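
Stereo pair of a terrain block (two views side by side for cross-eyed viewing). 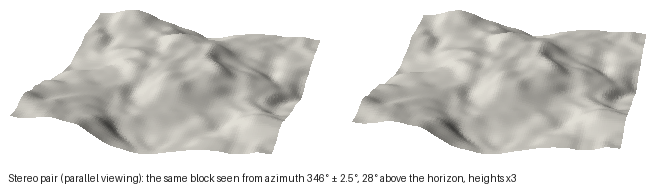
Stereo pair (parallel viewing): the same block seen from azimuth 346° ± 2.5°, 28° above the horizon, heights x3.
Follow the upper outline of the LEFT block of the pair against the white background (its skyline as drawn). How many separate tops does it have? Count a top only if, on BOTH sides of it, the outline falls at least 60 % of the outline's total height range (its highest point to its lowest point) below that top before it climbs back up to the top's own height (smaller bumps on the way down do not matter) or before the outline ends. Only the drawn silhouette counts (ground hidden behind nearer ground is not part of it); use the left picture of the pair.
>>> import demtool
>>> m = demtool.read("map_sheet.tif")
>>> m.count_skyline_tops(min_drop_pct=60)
0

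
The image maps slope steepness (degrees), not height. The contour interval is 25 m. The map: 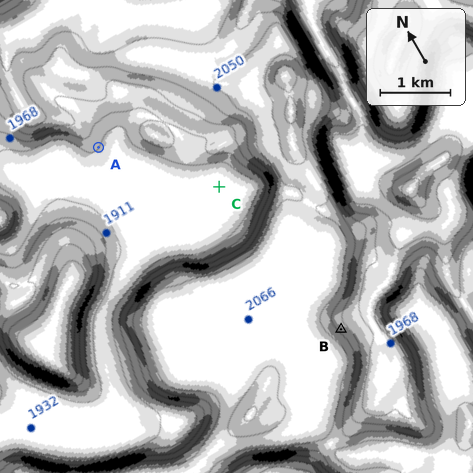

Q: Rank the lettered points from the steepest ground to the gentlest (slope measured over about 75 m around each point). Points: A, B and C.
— B A C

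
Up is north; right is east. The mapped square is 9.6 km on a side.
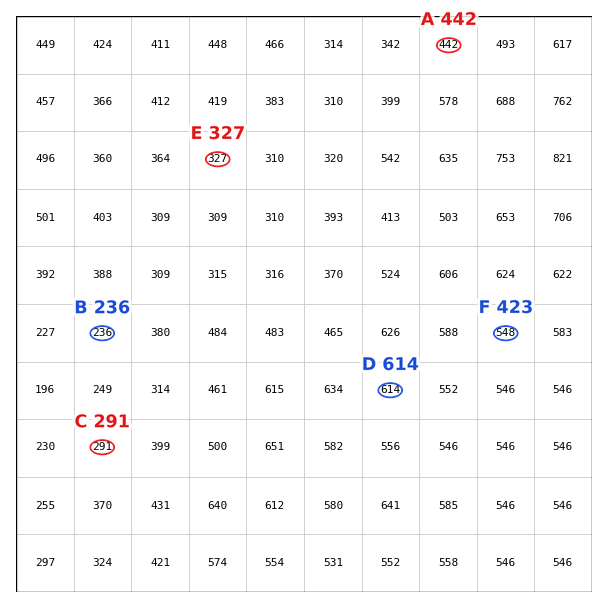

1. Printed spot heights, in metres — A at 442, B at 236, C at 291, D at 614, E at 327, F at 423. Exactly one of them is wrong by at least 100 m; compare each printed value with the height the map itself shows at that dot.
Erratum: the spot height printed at F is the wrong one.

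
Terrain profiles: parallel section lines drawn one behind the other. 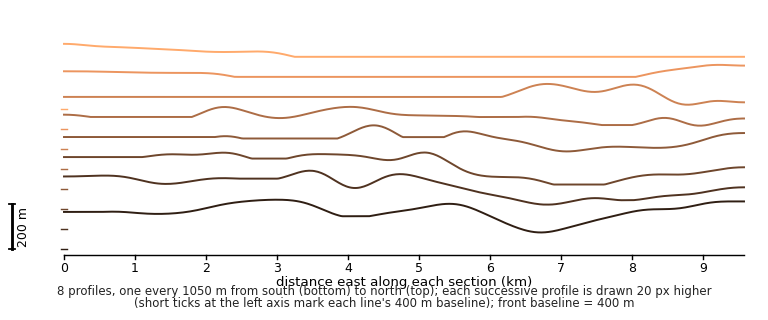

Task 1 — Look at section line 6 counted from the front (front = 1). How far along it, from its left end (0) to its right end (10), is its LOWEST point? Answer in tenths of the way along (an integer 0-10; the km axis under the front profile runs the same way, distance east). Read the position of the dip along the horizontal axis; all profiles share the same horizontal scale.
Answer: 9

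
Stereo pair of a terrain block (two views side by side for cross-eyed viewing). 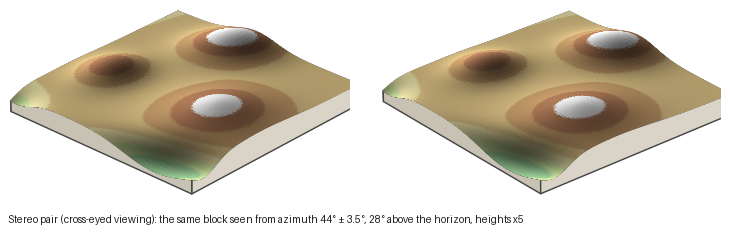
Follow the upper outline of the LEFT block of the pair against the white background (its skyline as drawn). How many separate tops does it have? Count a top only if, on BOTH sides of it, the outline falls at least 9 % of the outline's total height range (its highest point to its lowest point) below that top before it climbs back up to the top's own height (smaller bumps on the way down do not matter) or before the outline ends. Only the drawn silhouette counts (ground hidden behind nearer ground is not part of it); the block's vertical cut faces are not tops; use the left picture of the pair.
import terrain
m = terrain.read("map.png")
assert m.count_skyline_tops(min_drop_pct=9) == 1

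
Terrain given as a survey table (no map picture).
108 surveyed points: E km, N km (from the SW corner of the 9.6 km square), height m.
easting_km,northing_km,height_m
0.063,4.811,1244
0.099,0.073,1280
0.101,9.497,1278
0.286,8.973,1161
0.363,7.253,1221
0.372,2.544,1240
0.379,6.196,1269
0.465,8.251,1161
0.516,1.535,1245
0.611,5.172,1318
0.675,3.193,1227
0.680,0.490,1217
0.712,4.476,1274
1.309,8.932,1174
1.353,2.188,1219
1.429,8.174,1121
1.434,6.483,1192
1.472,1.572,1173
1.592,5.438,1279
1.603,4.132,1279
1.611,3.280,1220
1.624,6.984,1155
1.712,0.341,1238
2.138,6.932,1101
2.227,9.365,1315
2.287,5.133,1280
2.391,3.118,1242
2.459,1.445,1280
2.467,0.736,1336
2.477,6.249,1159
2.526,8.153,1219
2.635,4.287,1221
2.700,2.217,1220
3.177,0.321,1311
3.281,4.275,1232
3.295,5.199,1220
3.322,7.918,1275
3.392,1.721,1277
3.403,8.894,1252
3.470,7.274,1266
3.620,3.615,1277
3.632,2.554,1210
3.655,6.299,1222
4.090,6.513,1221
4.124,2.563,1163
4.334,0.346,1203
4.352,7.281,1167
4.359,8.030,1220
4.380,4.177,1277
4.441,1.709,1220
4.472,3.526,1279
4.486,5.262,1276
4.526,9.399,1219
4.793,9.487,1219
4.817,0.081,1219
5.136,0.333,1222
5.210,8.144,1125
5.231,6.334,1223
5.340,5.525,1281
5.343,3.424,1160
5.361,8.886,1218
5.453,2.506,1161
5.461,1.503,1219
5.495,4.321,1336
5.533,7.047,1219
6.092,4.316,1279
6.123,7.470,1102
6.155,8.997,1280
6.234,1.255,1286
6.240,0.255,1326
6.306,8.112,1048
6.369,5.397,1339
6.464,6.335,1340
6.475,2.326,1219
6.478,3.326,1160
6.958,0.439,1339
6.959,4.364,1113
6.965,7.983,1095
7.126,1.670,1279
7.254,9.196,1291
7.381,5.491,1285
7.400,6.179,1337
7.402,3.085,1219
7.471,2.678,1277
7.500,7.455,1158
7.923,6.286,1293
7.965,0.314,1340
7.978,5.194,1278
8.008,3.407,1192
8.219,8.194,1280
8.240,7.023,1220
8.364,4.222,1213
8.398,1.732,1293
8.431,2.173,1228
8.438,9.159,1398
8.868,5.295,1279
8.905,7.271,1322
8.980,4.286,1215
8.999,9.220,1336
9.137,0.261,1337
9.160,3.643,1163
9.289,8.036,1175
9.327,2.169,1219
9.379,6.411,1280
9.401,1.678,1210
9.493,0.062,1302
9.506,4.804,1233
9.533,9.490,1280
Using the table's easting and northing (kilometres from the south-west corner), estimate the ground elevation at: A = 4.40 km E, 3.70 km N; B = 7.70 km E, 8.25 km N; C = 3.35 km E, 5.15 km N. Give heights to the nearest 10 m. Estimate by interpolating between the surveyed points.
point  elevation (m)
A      1280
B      1210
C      1220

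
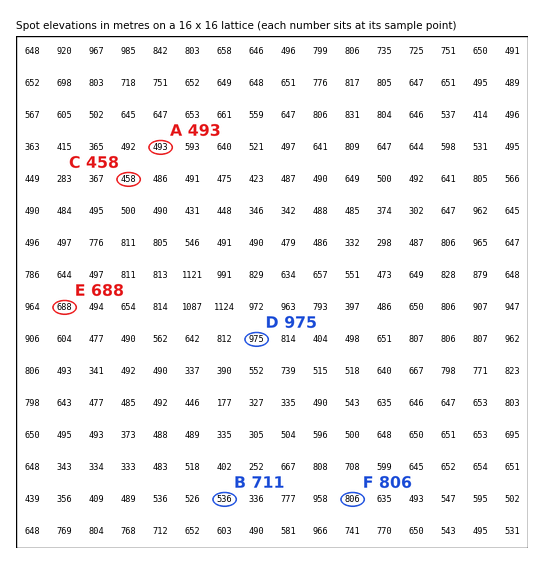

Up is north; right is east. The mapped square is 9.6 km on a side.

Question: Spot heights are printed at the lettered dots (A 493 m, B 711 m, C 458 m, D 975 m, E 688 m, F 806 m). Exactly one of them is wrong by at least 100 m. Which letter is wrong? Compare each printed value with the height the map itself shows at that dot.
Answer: B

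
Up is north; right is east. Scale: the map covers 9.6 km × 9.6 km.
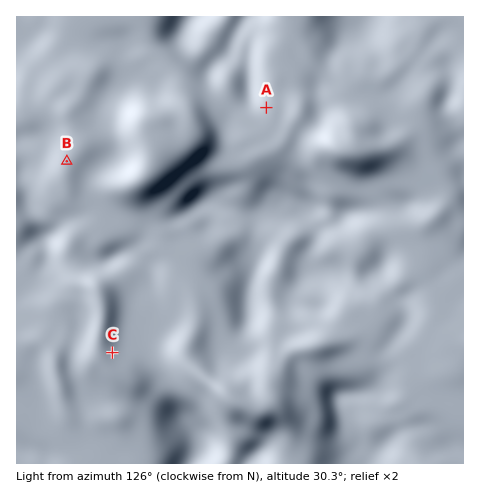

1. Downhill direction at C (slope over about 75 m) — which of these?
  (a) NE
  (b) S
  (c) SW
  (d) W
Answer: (c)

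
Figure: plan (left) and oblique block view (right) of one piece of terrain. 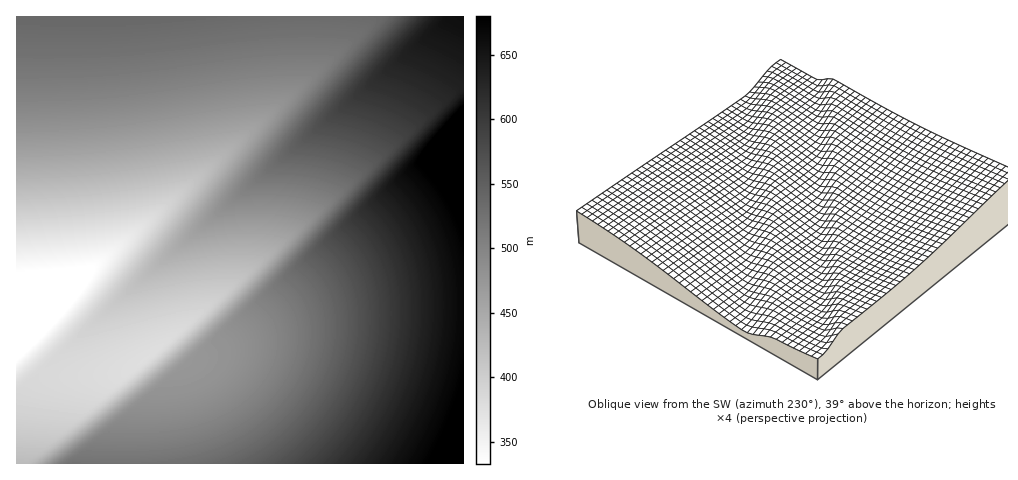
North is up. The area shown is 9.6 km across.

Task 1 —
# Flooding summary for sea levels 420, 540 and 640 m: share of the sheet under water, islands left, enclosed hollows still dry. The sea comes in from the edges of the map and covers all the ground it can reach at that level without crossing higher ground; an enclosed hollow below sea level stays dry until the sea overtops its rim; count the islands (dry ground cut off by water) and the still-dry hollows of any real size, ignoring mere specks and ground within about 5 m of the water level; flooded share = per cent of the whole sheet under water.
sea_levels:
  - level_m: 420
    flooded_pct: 19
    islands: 0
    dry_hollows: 0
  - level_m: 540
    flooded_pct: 68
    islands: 0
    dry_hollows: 0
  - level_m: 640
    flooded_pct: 90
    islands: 0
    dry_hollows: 0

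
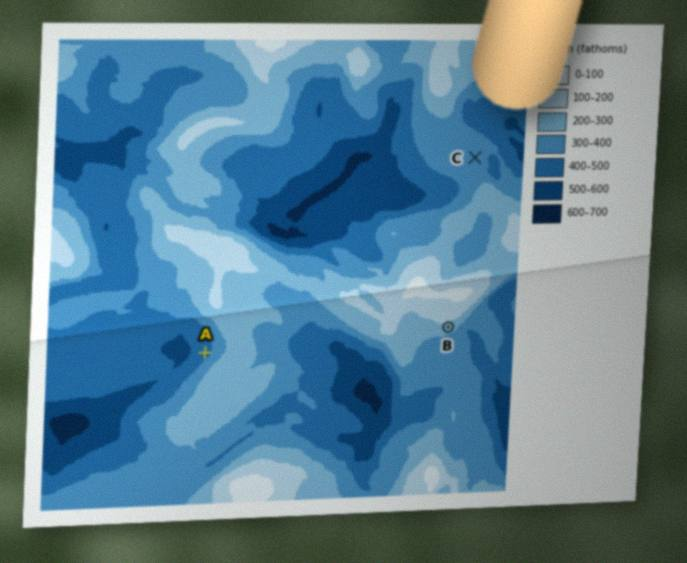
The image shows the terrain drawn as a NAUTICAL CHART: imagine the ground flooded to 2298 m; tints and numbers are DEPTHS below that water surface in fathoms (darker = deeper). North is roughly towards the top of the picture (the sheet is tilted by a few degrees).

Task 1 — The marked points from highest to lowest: B C A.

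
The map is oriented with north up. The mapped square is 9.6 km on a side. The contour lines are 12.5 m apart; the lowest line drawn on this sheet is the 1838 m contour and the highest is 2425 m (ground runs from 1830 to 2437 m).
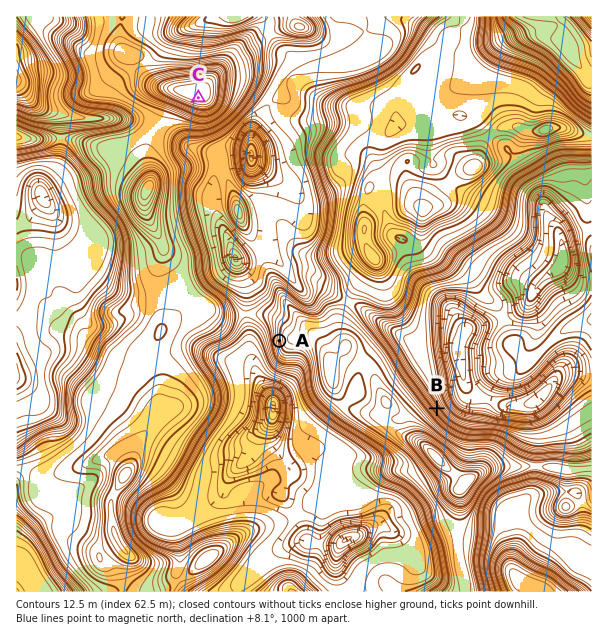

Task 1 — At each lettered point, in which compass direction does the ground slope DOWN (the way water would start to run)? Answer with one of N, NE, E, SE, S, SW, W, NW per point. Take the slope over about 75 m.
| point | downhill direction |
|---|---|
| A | W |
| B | NE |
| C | S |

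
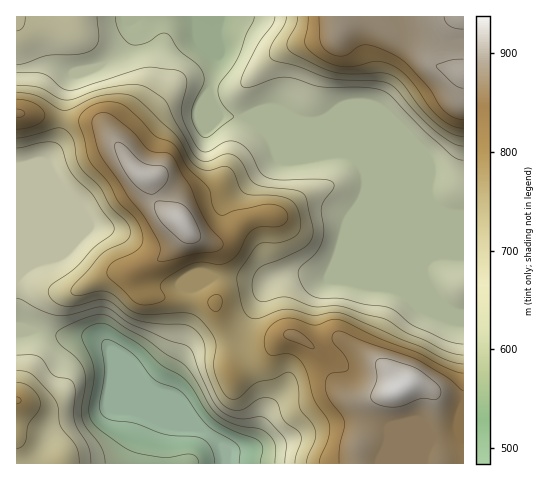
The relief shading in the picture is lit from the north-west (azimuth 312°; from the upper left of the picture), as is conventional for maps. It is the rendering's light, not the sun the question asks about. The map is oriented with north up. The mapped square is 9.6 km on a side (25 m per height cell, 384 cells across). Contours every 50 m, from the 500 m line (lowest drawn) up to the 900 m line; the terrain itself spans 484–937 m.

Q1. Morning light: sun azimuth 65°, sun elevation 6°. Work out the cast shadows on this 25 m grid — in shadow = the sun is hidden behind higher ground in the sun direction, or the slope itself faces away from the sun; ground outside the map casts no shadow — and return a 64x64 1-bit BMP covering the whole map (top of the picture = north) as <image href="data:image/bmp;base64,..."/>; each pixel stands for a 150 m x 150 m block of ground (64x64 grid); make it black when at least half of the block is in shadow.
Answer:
<image width="64" height="64" href="data:image/bmp;base64,Qk0+AgAAAAAAAD4AAAAoAAAAQAAAAEAAAAABAAEAAAAAAAACAAATCwAAEwsAAAIAAAAAAAAA////AAAAAAAAAAAf//AAAAAAAD///gAAAAAAP//+AAAAAH////4AAAAB/////gAAAAP////+AAAAB/////4AAAAH//8//gAAAAf//h/8AAAAA//+H/gAAAAH//wP8AAAAAf//AfwAAAAB//8B+BgAAAP//wD4HAAAA//+APgIAAAH//4A8AAAAB///gzgAAAA///+DgAAAAH///4GAAAAAf///gAAAAA///z8AAAAAD//+DwAAAAAH//wCAAAAAAHz+AAAAAAAAAHwAAAAAAAAAPAAAAAAAAAAIAAAAAAAAAAAAAAAAAAAAAADAAAAAAA+AAMAAAAAAD//AAAAAAAAf//wAAAAAAD///AAAAAAAf//4AAAAAAD///AAAAAAAf//wAAAAAAB//+AAAAAAAH//wAAAAAAA///AAAAAAAD//8AAAAAAAP//gAAAAAAA//8AAAAAAAD//wAAAABgCP/+AAAAA//+f/wAAAAH//4/+AAAAAf//w/4AAAAD///B/AAAAAf//8B4AAAAD///wDgAAAAf///AAAAAAB///4AAAAEPH///AAAAAx////4AAAABP////gAAAAP////8AAAAA/////gAAAAD///P8AAAAAP//4/gAAAAAf//B4AAAAAA//4GAAAAAAA//gAAAAAAAB/8AAAAAAAAD/wAAAAAAAAH/AAAA=="/>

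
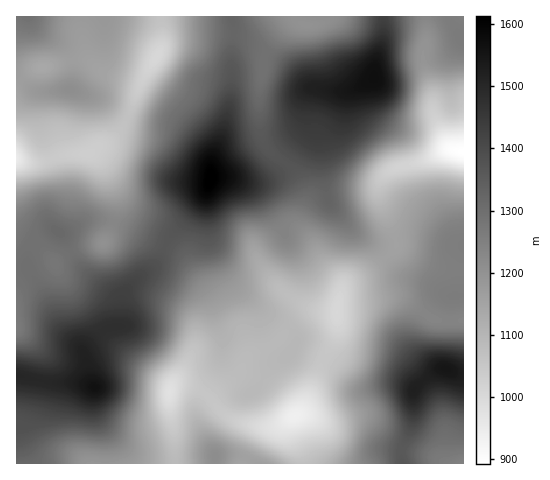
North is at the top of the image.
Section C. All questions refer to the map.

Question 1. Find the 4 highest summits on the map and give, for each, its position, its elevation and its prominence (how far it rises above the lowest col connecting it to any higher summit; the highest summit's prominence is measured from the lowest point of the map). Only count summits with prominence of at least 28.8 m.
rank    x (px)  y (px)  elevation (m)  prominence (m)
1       210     179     1613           721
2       375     77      1570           197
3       95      388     1562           196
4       446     369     1551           392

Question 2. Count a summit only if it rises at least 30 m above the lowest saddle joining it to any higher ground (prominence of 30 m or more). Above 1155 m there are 5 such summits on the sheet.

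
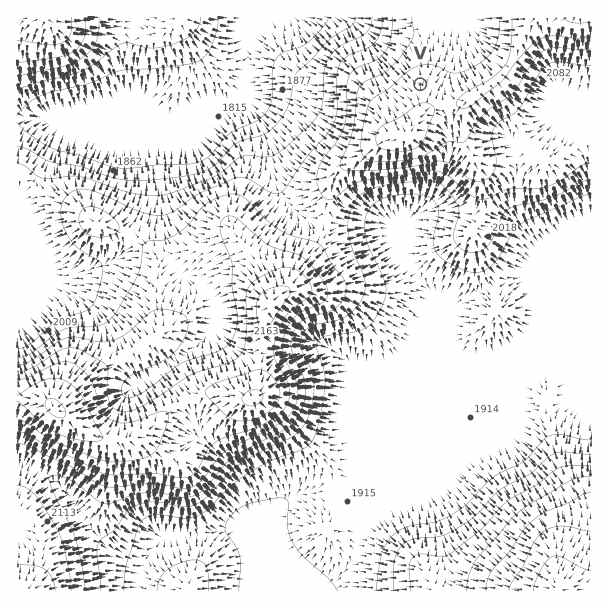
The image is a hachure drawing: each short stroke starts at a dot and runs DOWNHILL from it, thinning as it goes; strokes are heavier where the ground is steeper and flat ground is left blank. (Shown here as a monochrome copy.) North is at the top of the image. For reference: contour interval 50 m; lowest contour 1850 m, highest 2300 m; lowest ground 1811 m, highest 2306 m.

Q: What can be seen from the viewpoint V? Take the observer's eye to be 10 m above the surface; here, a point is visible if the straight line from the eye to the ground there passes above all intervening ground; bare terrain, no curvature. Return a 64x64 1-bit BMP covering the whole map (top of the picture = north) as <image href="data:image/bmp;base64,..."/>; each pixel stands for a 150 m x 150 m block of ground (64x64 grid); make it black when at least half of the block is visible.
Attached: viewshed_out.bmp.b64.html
<image width="64" height="64" href="data:image/bmp;base64,Qk0+AgAAAAAAAD4AAAAoAAAAQAAAAEAAAAABAAEAAAAAAAACAAATCwAAEwsAAAIAAAAAAAAA////AAAAAAAAAAAAAAAAAAAAAAAAAAAAAAAAAAAAAAAAAAAAAAAAAAAAAAAAAAAAAAAAAAAAAAAAAAAAAAAAAAAAAAAAAAAAAAAAAAAAAAAAAAAAAAAAAAAAAAAAAAAAAAAAAAAAAAAAAAAAAAAAAAAAAAAAAAAAAAAAAAAAAAAAAAAAAAAAAAAAAAAAAAAAAIAAAAAAAAABgAAAAAAAAAeAAAAAAAAAD4AAAAAAAAAfgAAAAAAAAP+AAAAAAAAA/4AAAAAAAAD/gAAAAAAAAP+AAAAAAAAAHwAAAAAAAAAPAAAAAAAAAAAAAAAAAAAAAAAAAAAAAAAAAAAAAAAAAAAAAAAAAAAAAAAAAAAAAAAAAAAAAAAAAAAAAAAAAAAAAAAAAAAAAAAAAAAAAAAAAAAAAAAAAAAAAAAAAAAAAAAAPAAAAAAAAAB8AAAAAAAAAPwAAAAAAAAA+AAAAAAAAAH4AAAAAAAA4/AAAAAAAAD/4AAAAAAAAP/AAAAAAAAA/4AAAAAAAAD/AAAAAAAAAP8AAAAAAAAA/4AAAAAAAAD/wAAAAHAAAP/wAAAA+AAA//gAAAD8AAD//AAAAP/AAP/+AAAB/+AA//+AAAAf+AD//+AAAA/8AP//8AAAB/4A///4AAAB/wD///wAAA//AP///gAAP/+AH//+AAA//88f//8AAH//3w=="/>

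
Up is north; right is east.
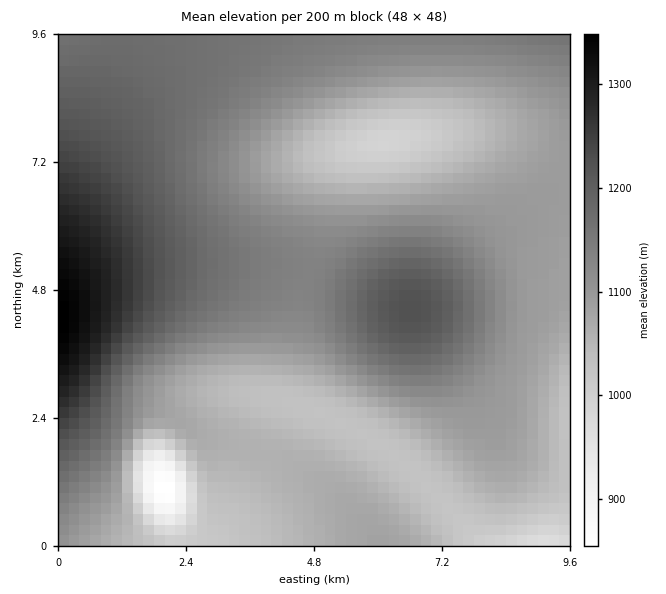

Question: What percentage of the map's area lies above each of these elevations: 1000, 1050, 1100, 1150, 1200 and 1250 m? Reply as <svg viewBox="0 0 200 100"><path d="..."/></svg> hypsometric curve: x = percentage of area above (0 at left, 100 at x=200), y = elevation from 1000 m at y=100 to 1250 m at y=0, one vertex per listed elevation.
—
<svg viewBox="0 0 200 100"><path d="M194 100l-33-20-57-20-44-20-35-20-15-20"/></svg>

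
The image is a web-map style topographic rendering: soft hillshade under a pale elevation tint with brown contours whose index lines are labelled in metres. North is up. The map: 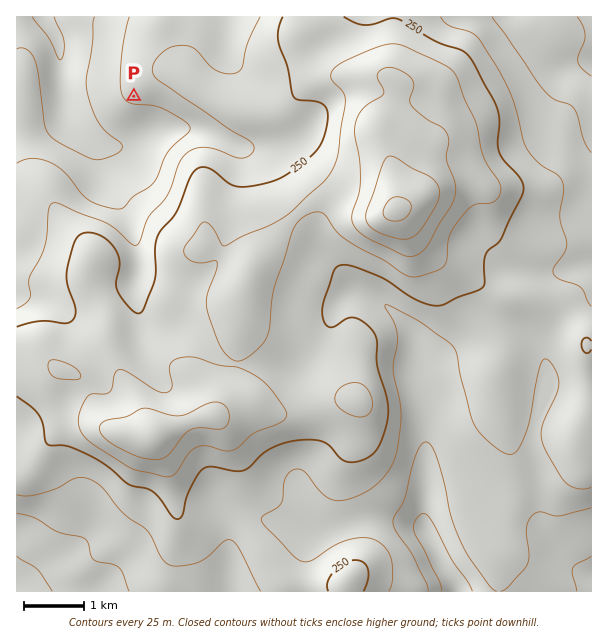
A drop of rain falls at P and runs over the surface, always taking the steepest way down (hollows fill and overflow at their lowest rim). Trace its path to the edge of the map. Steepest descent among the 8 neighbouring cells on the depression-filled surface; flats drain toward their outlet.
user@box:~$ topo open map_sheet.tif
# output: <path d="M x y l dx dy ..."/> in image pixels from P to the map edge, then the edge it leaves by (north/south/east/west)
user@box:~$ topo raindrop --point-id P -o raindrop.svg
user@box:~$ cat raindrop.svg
<path d="M134 96l-35 35-10 0-23-23 0-4-1-2-2-9-1-1 0-14-2-1 0-27-1-2-2-9-3-6-6-7-4-9"/>
exit: north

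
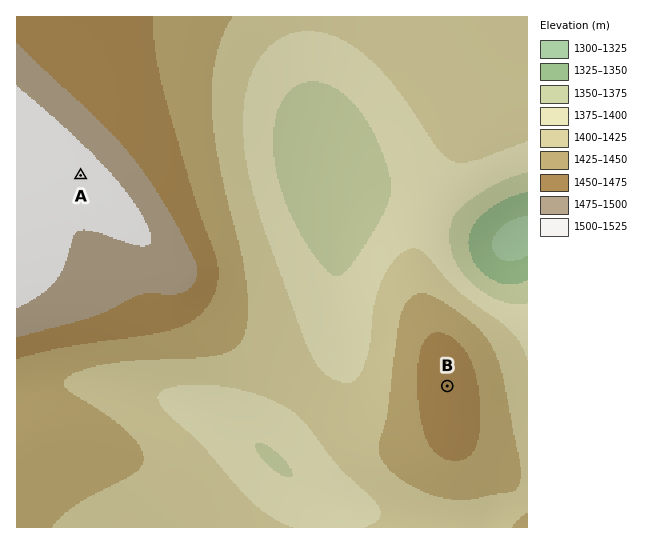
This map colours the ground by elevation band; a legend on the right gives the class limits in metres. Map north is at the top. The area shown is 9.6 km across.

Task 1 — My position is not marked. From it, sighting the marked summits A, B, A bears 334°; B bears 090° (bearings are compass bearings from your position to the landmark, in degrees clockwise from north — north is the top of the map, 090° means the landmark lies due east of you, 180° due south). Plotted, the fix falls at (183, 386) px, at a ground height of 1400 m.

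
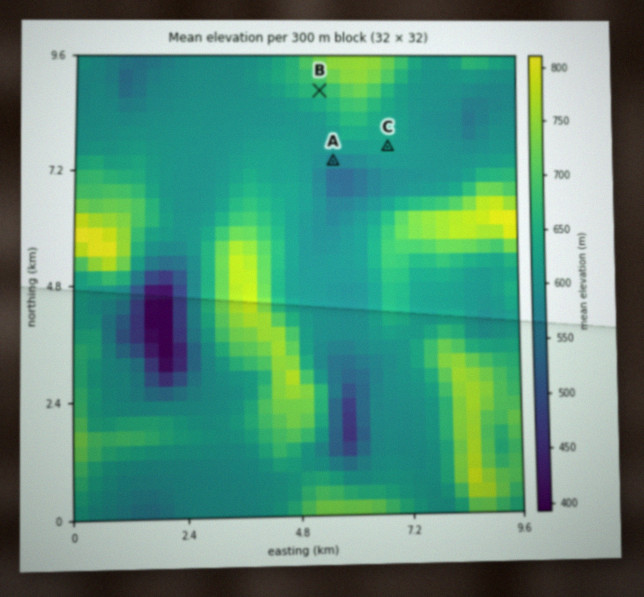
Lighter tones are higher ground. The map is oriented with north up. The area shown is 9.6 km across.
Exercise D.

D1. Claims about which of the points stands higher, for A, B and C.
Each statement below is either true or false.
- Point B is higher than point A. true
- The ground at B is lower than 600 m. false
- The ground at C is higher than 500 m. true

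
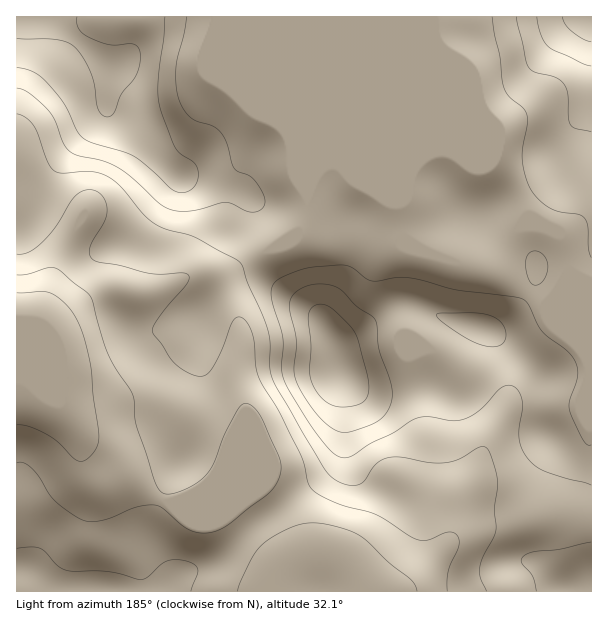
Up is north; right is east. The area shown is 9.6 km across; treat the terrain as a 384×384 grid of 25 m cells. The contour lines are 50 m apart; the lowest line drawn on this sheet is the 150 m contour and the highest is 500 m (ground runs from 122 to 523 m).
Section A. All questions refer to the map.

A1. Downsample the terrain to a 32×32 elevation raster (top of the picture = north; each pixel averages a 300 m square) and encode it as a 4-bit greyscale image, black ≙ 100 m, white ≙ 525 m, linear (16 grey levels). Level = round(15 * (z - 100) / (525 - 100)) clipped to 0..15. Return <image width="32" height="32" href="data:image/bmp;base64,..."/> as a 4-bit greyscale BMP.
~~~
<image width="32" height="32" href="data:image/bmp;base64,Qk12AgAAAAAAAHYAAAAoAAAAIAAAACAAAAABAAQAAAAAAAACAAATCwAAEwsAABAAAAAAAAAAAAAAABEREQAiIiIAMzMzAERERABVVVUAZmZmAHd3dwCIiIgAmZmZAKqqqgC7u7sAzMzMAN3d3QDu7u4A////AGZmZlVlVEMzMzMzRWd4mapmVVVVVVRDMzMzNEVniJmaVVREVVVERDMzM0VVVniZmVVERERERERDM0RVZVZ4iIhEQzNEQzNERERVZmZmeIiIRDMjM0QzM0RWZ2ZmZniIiUMyIjNEQzNEZ4d2d2Z4iZkzIiI0REMzRXiYd3d3eJmZMiEiNEREM0aKqZiIh3iamSERIzRERDRXm7upmZiImpkRESM0RFREabzcuqqpmJmZEREjRFVVRXrN3LqqqpmamRERJEVVVUaL3uy6qqqqqpkRETRVVmVWit7cqqqqqqmZERI1VVZmVovd26qqu7qZmRESRVVWZmebzcuqq7uqmZkiI0RFVmZom8uqqqqZmZmZMzRFVVVmeJmqmZmYiIiZmVRFVmZmZ3eIiJiIiIiImZllVVZmd3iId4iIiIiIiZmZZlVWZ4iIiIeIiIiIiJmZmWZlVniZmZmIiIiIiIiZmZlnZmeJu6mZiHiHd4iIiJmpZ3eIq7upmYd3d3eIiIiaqmeJqru6qZiHd3d3d3d4mqp3m7y7upmIh3d3d3d3eJqreKvMy6mYh3d3d3d3d4iaq4m8zMuoiHd3d3d3d3eJmqurvM3LmId3d3d3d3d3iaq7u8zd3Kh3d3d3d3d3eIq7zczMzMyoh3d3d3d3d4iavN7d3MzLqYd3d3d3d3iIms3v"/>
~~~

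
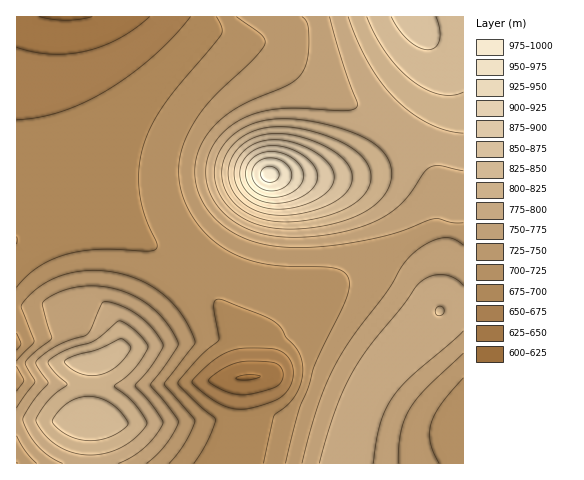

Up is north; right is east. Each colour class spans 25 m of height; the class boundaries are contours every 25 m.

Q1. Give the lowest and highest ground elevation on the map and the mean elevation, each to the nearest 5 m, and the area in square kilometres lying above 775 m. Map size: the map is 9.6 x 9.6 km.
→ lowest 620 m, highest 985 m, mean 745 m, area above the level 29.4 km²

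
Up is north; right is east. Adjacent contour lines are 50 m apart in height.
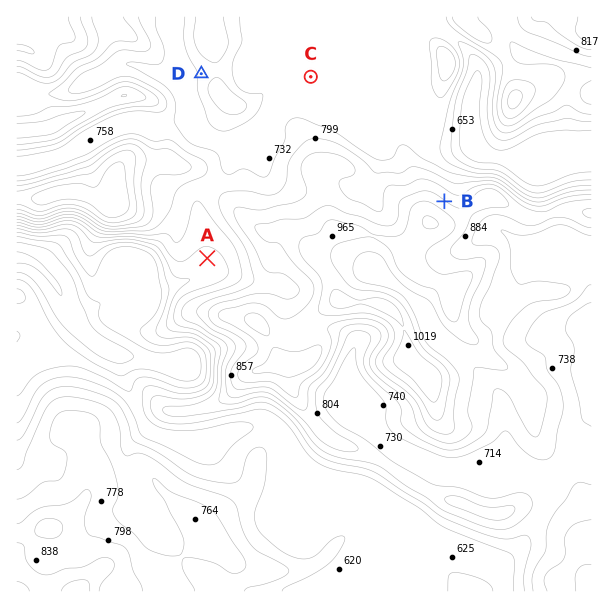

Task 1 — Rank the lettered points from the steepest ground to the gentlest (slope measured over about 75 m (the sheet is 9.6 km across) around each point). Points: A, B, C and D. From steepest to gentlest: B D A C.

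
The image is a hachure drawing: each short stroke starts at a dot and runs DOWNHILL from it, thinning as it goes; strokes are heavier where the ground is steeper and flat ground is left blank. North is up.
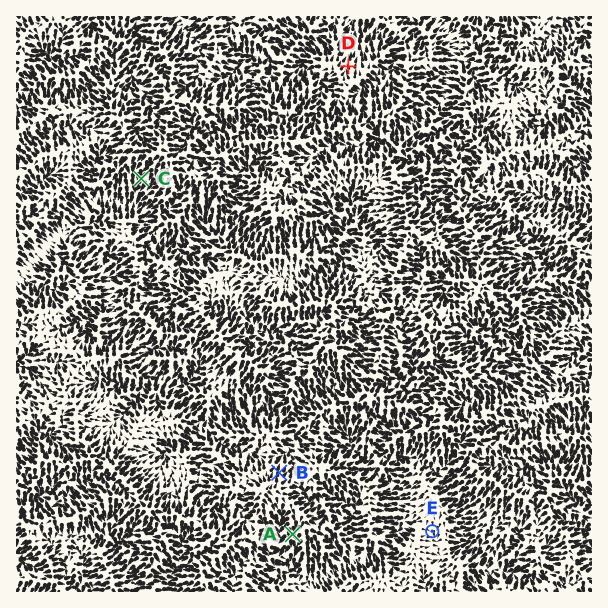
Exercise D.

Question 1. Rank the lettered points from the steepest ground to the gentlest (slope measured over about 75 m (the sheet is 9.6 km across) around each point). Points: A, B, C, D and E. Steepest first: C A B D E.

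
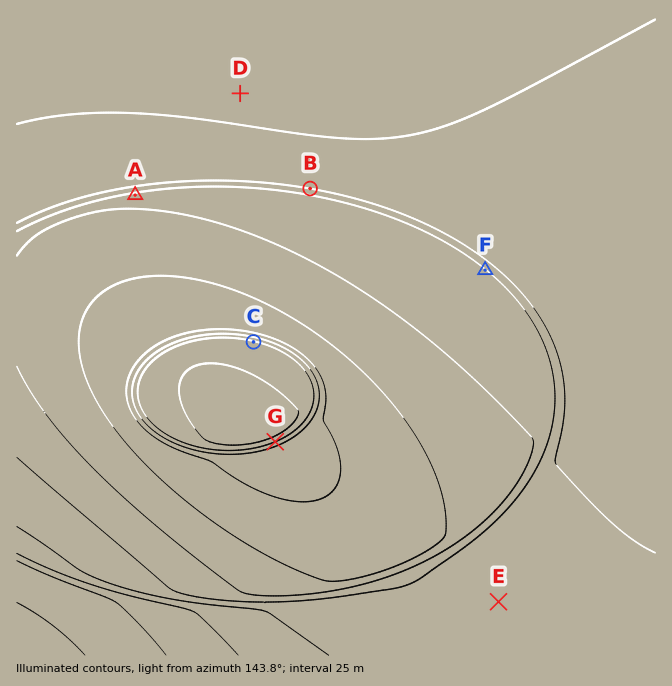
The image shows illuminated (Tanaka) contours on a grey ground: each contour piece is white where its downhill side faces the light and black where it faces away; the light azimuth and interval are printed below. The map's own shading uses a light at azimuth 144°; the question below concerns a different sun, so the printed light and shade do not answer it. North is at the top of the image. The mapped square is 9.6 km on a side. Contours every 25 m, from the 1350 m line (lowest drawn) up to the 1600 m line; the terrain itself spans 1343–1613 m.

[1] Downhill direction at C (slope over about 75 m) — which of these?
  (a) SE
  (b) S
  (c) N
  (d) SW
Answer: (b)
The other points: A S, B S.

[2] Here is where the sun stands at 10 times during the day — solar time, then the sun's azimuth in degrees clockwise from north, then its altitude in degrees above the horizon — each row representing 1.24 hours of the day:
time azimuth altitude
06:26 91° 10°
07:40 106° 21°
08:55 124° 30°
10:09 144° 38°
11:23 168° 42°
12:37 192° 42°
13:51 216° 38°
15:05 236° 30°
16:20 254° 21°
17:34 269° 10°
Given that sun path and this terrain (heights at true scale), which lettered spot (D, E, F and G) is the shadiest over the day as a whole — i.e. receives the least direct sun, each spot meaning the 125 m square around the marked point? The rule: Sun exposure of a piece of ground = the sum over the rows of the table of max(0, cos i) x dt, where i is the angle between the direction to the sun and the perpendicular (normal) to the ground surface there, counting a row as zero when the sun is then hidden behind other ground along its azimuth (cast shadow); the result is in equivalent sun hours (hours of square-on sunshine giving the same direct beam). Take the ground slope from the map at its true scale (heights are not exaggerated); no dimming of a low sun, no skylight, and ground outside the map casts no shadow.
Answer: G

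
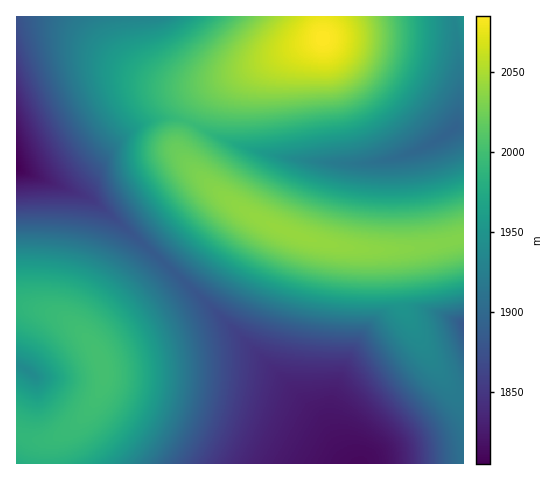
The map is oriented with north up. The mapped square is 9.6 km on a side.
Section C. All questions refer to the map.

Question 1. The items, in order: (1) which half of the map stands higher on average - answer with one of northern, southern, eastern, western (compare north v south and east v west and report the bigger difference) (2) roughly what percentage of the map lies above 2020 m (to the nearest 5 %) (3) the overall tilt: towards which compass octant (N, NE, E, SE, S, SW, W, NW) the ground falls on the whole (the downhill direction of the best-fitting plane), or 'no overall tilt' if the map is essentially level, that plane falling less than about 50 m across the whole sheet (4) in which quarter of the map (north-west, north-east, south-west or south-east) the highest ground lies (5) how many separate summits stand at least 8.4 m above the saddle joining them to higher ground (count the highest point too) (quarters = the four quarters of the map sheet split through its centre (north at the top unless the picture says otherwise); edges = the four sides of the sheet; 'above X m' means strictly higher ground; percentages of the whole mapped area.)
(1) The northern half stands higher on average than the southern half.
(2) About 15 % of the map lies above 2020 m.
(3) On the whole the ground falls towards the south.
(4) The highest ground is in the north-east quarter.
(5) Counting only tops that stand 8.4 m proud, the map has 4 summits.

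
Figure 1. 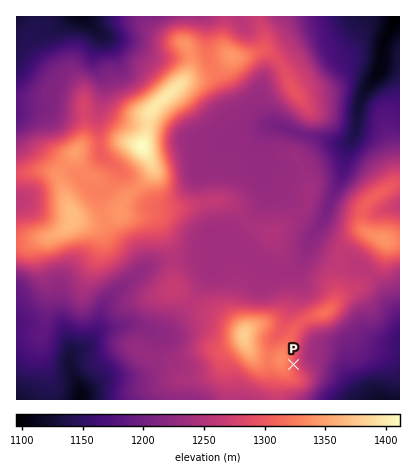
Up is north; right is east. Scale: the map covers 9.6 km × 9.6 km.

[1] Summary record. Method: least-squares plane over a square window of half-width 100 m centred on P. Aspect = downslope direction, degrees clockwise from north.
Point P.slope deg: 10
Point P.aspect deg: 84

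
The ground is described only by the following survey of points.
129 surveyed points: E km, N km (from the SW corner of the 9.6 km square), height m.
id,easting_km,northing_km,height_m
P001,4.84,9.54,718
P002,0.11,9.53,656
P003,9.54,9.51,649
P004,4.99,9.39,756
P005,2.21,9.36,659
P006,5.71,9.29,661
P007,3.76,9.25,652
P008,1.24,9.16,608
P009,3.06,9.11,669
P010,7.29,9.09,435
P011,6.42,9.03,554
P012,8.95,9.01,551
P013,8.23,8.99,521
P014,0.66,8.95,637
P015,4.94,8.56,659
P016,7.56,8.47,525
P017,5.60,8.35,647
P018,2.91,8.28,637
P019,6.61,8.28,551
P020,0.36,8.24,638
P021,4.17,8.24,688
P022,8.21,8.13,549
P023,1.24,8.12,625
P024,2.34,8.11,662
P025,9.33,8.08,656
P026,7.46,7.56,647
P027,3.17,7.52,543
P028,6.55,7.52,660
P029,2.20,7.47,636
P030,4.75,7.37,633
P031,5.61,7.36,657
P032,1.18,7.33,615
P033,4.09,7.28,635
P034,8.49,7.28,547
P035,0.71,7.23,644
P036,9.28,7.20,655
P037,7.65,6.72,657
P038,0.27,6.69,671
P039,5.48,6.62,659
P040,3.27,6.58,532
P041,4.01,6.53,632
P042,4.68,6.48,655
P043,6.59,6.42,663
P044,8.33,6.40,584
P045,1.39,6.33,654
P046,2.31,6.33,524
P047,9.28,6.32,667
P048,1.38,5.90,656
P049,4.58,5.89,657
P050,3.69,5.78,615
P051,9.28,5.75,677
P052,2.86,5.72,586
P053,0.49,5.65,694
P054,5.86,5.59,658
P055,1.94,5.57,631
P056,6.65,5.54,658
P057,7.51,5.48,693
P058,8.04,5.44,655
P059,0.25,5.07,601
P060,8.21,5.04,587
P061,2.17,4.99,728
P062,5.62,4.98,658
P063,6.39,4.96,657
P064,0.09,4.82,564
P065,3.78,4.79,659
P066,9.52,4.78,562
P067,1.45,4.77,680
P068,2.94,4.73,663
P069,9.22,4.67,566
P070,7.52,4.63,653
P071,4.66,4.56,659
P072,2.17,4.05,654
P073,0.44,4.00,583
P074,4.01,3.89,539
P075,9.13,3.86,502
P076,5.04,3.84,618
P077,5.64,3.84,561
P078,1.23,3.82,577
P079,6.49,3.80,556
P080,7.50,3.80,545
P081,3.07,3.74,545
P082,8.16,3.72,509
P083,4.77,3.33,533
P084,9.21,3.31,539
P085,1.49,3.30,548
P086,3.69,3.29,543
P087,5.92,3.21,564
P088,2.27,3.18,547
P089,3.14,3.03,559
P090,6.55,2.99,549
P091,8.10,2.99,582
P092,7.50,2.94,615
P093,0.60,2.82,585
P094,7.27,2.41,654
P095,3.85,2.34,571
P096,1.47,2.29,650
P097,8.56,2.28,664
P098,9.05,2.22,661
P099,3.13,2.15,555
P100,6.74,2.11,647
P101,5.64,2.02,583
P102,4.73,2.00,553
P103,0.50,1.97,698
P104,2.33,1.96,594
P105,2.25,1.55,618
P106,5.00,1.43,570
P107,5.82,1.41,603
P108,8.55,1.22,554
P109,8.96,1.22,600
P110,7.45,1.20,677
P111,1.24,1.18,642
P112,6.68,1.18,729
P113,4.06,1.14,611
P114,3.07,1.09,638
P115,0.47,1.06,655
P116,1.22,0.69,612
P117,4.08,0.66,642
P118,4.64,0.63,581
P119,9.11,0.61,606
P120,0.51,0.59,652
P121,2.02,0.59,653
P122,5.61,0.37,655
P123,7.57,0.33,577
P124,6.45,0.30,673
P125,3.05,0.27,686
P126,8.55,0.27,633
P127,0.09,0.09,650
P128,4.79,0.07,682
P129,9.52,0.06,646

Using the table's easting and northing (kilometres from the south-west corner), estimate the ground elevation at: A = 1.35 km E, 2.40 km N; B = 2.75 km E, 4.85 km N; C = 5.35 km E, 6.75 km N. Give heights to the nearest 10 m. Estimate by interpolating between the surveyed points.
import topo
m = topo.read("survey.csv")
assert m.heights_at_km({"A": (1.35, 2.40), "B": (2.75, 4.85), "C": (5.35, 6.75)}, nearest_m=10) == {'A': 650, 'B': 700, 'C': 660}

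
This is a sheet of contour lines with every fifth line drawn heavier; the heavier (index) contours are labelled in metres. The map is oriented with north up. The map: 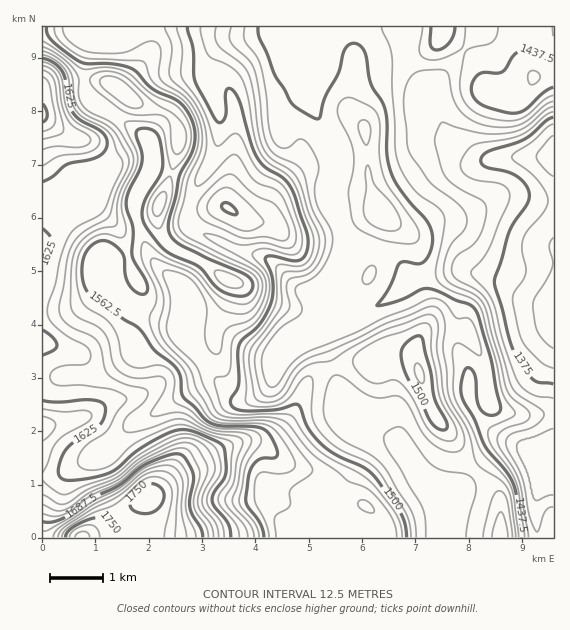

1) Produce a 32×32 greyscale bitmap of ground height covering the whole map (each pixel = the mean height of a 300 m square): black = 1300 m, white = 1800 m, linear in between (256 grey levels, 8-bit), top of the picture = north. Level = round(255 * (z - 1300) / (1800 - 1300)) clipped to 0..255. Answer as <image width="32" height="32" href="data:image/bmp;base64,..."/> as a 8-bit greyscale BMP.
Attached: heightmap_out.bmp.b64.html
<image width="32" height="32" href="data:image/bmp;base64,Qk02CAAAAAAAADYEAAAoAAAAIAAAACAAAAABAAgAAAAAAAAEAAATCwAAEwsAAAABAAAAAAAAAAAAAAEBAQACAgIAAwMDAAQEBAAFBQUABgYGAAcHBwAICAgACQkJAAoKCgALCwsADAwMAA0NDQAODg4ADw8PABAQEAAREREAEhISABMTEwAUFBQAFRUVABYWFgAXFxcAGBgYABkZGQAaGhoAGxsbABwcHAAdHR0AHh4eAB8fHwAgICAAISEhACIiIgAjIyMAJCQkACUlJQAmJiYAJycnACgoKAApKSkAKioqACsrKwAsLCwALS0tAC4uLgAvLy8AMDAwADExMQAyMjIAMzMzADQ0NAA1NTUANjY2ADc3NwA4ODgAOTk5ADo6OgA7OzsAPDw8AD09PQA+Pj4APz8/AEBAQABBQUEAQkJCAENDQwBEREQARUVFAEZGRgBHR0cASEhIAElJSQBKSkoAS0tLAExMTABNTU0ATk5OAE9PTwBQUFAAUVFRAFJSUgBTU1MAVFRUAFVVVQBWVlYAV1dXAFhYWABZWVkAWlpaAFtbWwBcXFwAXV1dAF5eXgBfX18AYGBgAGFhYQBiYmIAY2NjAGRkZABlZWUAZmZmAGdnZwBoaGgAaWlpAGpqagBra2sAbGxsAG1tbQBubm4Ab29vAHBwcABxcXEAcnJyAHNzcwB0dHQAdXV1AHZ2dgB3d3cAeHh4AHl5eQB6enoAe3t7AHx8fAB9fX0Afn5+AH9/fwCAgIAAgYGBAIKCggCDg4MAhISEAIWFhQCGhoYAh4eHAIiIiACJiYkAioqKAIuLiwCMjIwAjY2NAI6OjgCPj48AkJCQAJGRkQCSkpIAk5OTAJSUlACVlZUAlpaWAJeXlwCYmJgAmZmZAJqamgCbm5sAnJycAJ2dnQCenp4An5+fAKCgoAChoaEAoqKiAKOjowCkpKQApaWlAKampgCnp6cAqKioAKmpqQCqqqoAq6urAKysrACtra0Arq6uAK+vrwCwsLAAsbGxALKysgCzs7MAtLS0ALW1tQC2trYAt7e3ALi4uAC5ubkAurq6ALu7uwC8vLwAvb29AL6+vgC/v78AwMDAAMHBwQDCwsIAw8PDAMTExADFxcUAxsbGAMfHxwDIyMgAycnJAMrKygDLy8sAzMzMAM3NzQDOzs4Az8/PANDQ0ADR0dEA0tLSANPT0wDU1NQA1dXVANbW1gDX19cA2NjYANnZ2QDa2toA29vbANzc3ADd3d0A3t7eAN/f3wDg4OAA4eHhAOLi4gDj4+MA5OTkAOXl5QDm5uYA5+fnAOjo6ADp6ekA6urqAOvr6wDs7OwA7e3tAO7u7gDv7+8A8PDwAPHx8QDy8vIA8/PzAPT09AD19fUA9vb2APf39wD4+PgA+fn5APr6+gD7+/sA/Pz8AP39/QD+/v4A////AM3f7+vl5OTg18y8qpyMe3V1dXZ2dndrWFFRU1hhVDg2vsLV4ePk5eLXw7GhkYN6d3V1dnd4dGVWUVFTVl5QNDSyr7rK1+Pp5tfAqpmKf3x5dXR1d3ZqW1NRUVJVW0swLqunqK660OLh18SyoY5/fXt4dXRybGBVUlJSUlRUQy4tqqOfnqOzydLPwramkYSDgXt1b2lhWFJSU1RUUkk3LS2tpqCcnKKsucC7saSXi4Z/dGphXFdTUlNXWldLPS8tLbKsp6Gcmp2kq6mdlpOLgndrYFlWVFNSV2BiVkU6My8tsq6tqJ+YlJWYkYB2dHRybmVbVlRUVFRcZ2BNRUM+ODKmpqemop2YkYuCdWliXFtjYlpWVVdYWGNmVUZIRzszL6CgoJ+dmZeTiXpvamNUTVlhW1dZXV5faWRQRUlDMioooJ+fnJWPjo6Fdm9tYlFIUFtbWl9jY2VsYVBHST8sJSKlo6GbkYqJhHhwcm9iUUdITlNYXmRlZmldT0pLOSchHKahnJeOiYV6cG90cWdaTEdHSExRWmBjZl1QTkgyJB0ZoJmUkIqGgXdvb3R1c2lXTEhGRkdLUVddW1BNQy4hGxielY6IhIKCenBvdXx+dWFSSkZGRkdHSU9SS0c8KSAaF6GWiYKChIV5cHF9iIl+ZVFJRkZJSkdFRkZAOTAmIBwYo5iHgoKHgnVze4iMhnhjWFRKRklNSUVFQTYuKiYiHxqkmoiCg4Z9fYSHhHx0a2ZoY1JIR0tJR0dCNjAtKCIeG6afkYeIh4GHhHt1c3V0dnVoVkpISkxNTEU7NjEqIx4apKKelpKIh4t7dXh9gYB+dmRSSkxRVVJLRD45My0mIB2ioqOiloWKkX54gIWEfntxXExJTlZXT0ZBPTg0LykkIKKioqWahoaRg3Z9gn54dWpWSUlOVFFHQDw4NDEvKyYgpqOio6GOg4mGdXR6d3BrYFNLSE5TS0I8NzIuKyonIhysqKakopaFh418cHNyaFtUUEtHTVJIPjk1MCsnJCEcGLOzsqugkYSIlIVwbm5fT01NSUdOUUc8NzMxLisoJR8ZvrewppeLhoyUhm5paVlLSkpHSlFSRzw2MzMzNTc1LCDDsZ2Sj5KTkpB9aWZmV0pIRkdMUE9GOzUzNTtBREU+L8CpkpCYnJSLgXBkZmRVSUZERktMSUM7NTQ4QkhJSklAvKWSl5uUhnpxZ2NlYFJIRURER0lGQjw2NTpDR0dJTEqtmYqJiYR/d25mYmBaT0ZERERGSEVBPjw8PEFFRUhLSZOEenh4eXx4b2ZeWFFKREREREVHRUE+P0VCQEFCRUZDhHl1dXV1dnVtY1xVTUdERERERERDPzw+SEhAP0BDQ0E="/>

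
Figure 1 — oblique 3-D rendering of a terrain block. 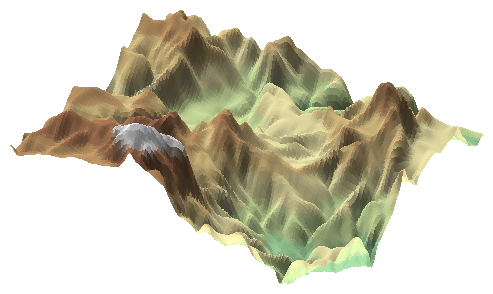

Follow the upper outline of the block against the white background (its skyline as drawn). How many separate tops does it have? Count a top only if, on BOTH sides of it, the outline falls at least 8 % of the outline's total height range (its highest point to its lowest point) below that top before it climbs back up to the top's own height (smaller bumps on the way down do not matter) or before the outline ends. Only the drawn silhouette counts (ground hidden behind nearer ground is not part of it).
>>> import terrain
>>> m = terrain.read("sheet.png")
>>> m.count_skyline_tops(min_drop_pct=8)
3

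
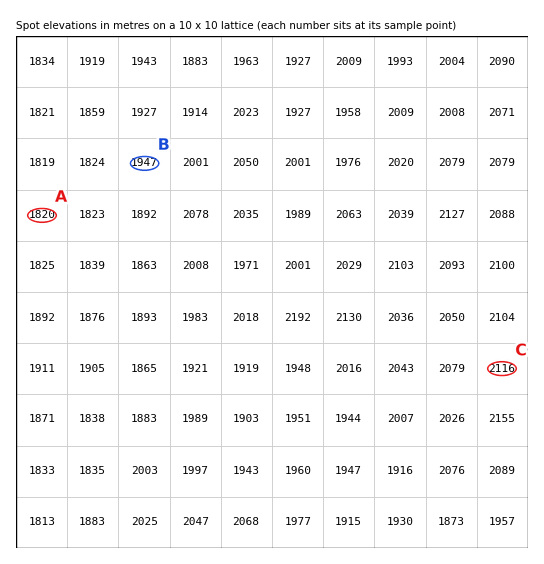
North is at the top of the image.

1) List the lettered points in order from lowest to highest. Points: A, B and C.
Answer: A B C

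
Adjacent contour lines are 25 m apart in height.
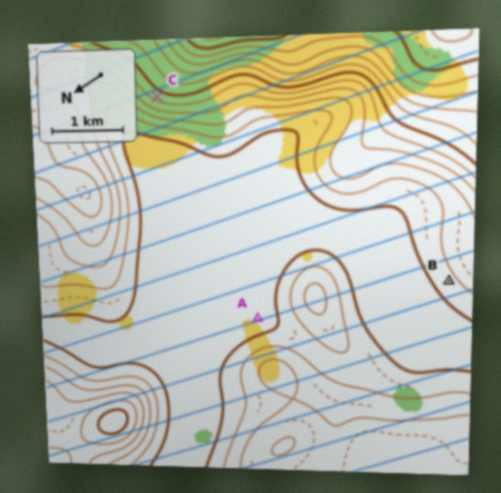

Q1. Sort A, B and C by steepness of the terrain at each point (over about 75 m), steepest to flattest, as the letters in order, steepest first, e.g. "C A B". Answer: C B A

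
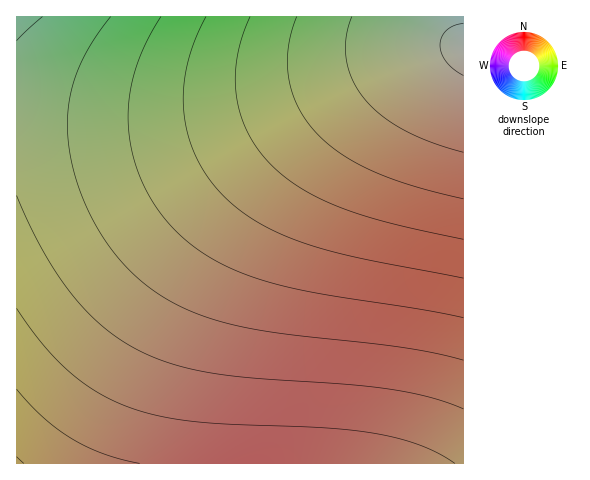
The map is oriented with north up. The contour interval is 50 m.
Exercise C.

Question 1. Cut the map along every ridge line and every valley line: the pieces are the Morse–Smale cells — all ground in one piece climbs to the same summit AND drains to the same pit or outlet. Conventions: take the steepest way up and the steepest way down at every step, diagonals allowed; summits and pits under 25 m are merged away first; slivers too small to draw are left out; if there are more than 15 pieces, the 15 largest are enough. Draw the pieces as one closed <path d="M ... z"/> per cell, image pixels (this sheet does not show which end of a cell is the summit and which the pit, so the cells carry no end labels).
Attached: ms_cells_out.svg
<path d="M454 46l-26 3-29 7-120 39-72 17-60 6-43 0-87-5-1 350 447 1 1-416z"/><path d="M463 16l-446 0-1 96 88 6 43 0 43-4 42-7 74-20 93-31 38-8 26 0z"/>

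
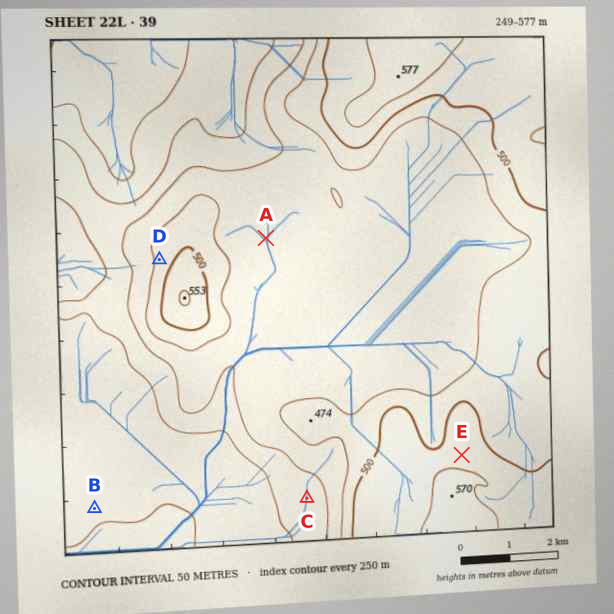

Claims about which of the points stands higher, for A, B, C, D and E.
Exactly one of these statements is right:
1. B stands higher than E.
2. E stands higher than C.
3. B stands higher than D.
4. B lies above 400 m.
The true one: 2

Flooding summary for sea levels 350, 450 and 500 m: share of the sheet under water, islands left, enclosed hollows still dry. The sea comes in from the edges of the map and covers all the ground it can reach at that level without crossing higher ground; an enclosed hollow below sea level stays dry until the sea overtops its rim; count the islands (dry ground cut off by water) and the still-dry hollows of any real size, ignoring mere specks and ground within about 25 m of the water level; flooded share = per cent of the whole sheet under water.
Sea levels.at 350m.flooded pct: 23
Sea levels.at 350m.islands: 0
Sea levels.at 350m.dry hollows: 0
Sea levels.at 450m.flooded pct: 66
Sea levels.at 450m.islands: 1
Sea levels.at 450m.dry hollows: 0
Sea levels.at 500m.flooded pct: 82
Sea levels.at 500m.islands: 1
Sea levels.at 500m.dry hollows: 0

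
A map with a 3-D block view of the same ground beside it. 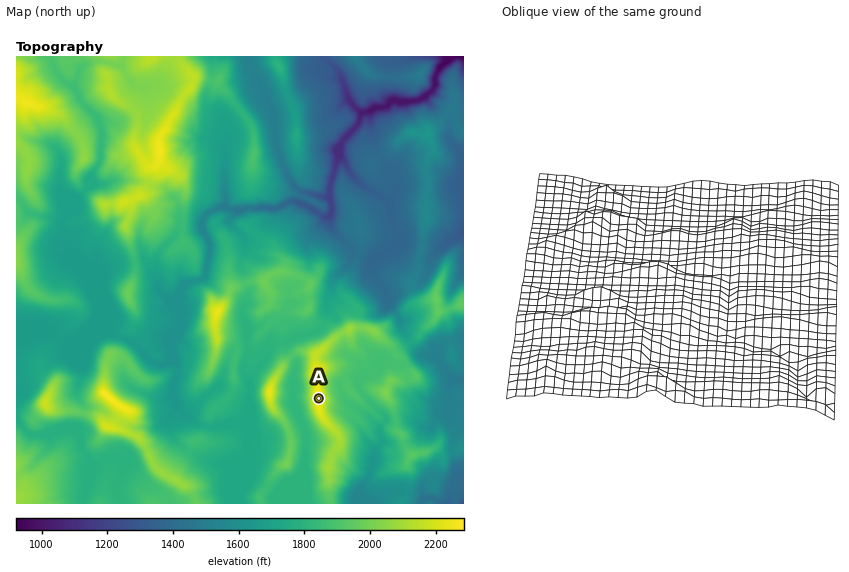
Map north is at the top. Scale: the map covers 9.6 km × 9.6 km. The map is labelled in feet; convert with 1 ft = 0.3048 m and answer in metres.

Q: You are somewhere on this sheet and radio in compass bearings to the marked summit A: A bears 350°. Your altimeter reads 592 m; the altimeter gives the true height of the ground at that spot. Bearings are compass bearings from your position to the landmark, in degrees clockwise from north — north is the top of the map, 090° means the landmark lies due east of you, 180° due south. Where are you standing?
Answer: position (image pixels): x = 335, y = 488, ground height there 592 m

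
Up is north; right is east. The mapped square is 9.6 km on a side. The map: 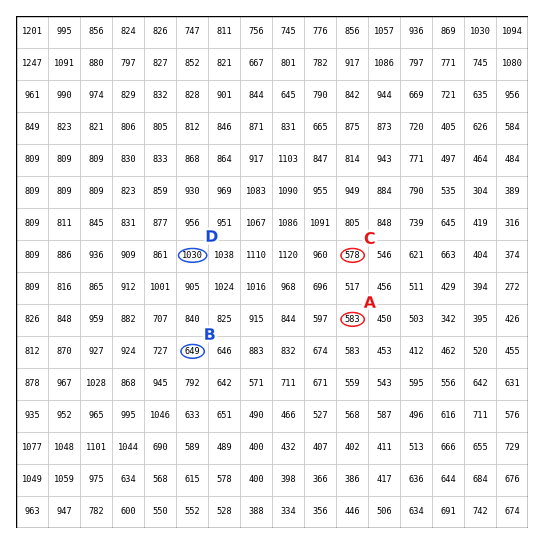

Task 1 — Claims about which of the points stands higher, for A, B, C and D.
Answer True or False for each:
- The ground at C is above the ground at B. False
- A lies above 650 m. False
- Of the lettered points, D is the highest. True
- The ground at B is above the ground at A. True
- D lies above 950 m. True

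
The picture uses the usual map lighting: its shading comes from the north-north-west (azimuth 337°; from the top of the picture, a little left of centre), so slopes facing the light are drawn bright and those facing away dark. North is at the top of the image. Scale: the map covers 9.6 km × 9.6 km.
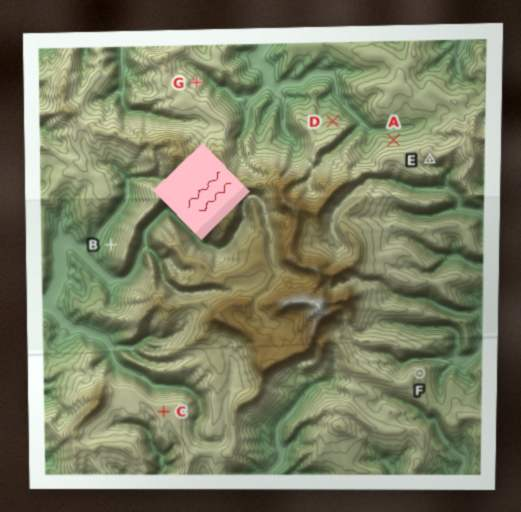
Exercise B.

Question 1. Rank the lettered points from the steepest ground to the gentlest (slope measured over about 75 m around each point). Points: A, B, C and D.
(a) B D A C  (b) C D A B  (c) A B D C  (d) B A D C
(d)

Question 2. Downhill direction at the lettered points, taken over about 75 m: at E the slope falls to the S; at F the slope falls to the E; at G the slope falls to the NE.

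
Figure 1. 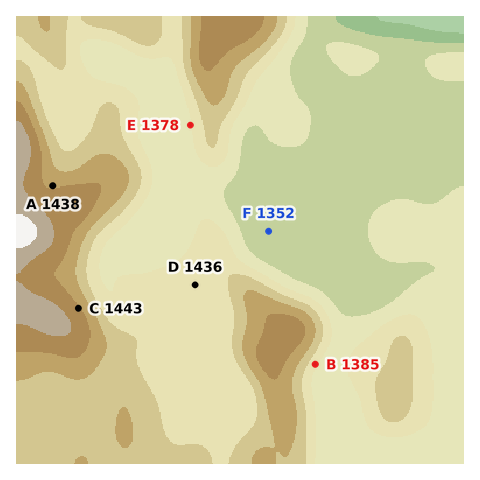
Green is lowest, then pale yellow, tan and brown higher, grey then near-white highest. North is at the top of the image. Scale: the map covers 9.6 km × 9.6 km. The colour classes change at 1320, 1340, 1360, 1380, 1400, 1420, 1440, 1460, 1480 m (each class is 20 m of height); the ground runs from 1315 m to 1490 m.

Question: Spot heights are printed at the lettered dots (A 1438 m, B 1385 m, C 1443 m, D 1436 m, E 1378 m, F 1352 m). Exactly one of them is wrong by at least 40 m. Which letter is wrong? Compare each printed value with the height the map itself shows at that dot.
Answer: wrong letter D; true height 1386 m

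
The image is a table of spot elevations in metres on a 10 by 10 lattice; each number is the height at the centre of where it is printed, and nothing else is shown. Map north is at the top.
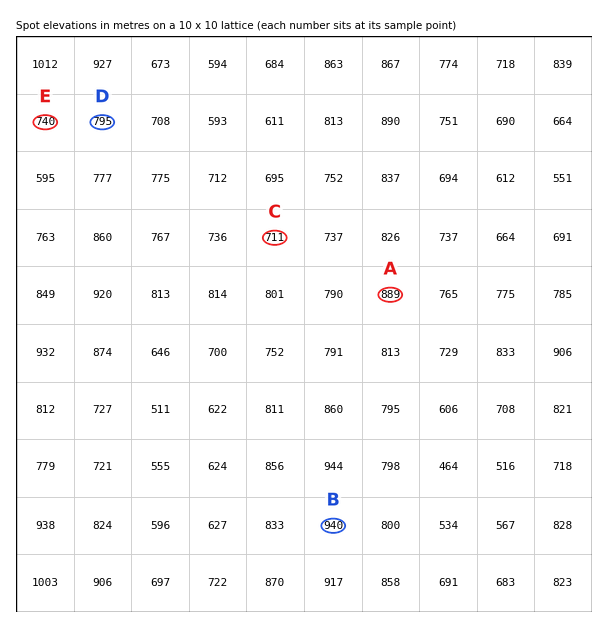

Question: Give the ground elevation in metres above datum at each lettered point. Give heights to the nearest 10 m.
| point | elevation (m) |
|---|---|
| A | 890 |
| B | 940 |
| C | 710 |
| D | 800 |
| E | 740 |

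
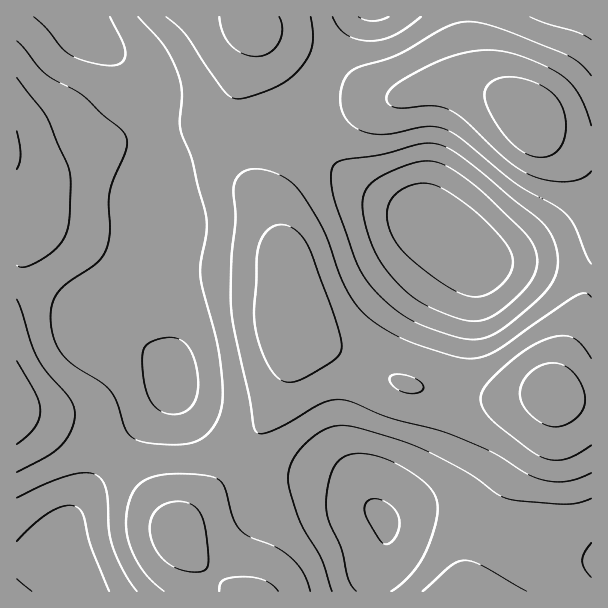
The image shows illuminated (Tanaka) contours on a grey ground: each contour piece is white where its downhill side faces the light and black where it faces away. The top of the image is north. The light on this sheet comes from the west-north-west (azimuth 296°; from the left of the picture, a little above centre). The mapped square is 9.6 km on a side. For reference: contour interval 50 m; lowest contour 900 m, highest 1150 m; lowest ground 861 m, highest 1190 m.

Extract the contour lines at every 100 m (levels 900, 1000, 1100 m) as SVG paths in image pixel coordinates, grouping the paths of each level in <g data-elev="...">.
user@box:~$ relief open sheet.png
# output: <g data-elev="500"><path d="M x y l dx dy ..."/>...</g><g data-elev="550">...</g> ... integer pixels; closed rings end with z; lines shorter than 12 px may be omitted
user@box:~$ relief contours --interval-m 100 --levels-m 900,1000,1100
<g data-elev="900"><path d="M384 544l-7-8-12-23 0-9 6-5 7 0 9 4 7 6 4 7 1 9-3 11-6 7z"/><path d="M468 296l-16-7-22-14-22-18-12-15-7-15-2-15 4-12 10-10 10-5 11-2 10 1 11 5 19 12 17 13 18 18 11 14 4 9 1 8-2 7-5 9-9 9-9 6-9 3z"/></g><g data-elev="1000"><path d="M332 591l-11-33-17-28-6-12-8-27-2-12 3-15 8-14 15-14 15-8 12-3 12 2 60 18 50 25 34 24 12 5 57 5 13-1 12-5"/><path d="M527 591l-45-26-17-5-7 2-6 3-29 26"/><path d="M17 498l30-15 25-8 17-2 10 4 5 6 3 9 2 38 4 16 11 26 13 19"/><path d="M468 339l-30-8-28-12-22-16-20-21-13-22-21-62-3-24 2-7 3-4 10-4 38-5 36-10 11-1 9 2 13 6 18 13 66 54 10 10 8 15 3 17-2 13-7 14-17 18-32 26-15 7z"/><path d="M591 40l-13-8-30-8-18-7"/><path d="M138 17l27 30 7 13 7 15 3 18-2 27 0 9 12 30 15 60-1 14-5 28-1 15 18 74 4 30 1 19-4 17-7 13-11 10-12 4-15 2-21-1-13-3-8-4-7-8-8-27-7-12-9-8-32-20-7-8-6-11-4-11-1-14 1-12 3-9 11-13 32-22 5-7 4-7 3-17-1-27 1-12 4-13 12-27 1-12-6-11-19-15-18-18-31-17-9-7-27-31"/><path d="M421 17l-26 18-12 4-12 2-14-2-10-4-9-8-5-10"/></g><g data-elev="1100"><path d="M278 591l-5-6-9-5-9-2-12-1-12 1-7 2-4 4-1 7"/><path d="M190 572l13-1 5-5 0-18-5-27-5-11-7-6-11-3-12 2-10 6-6 7-2 12 2 12 5 12 8 9 11 7z"/><path d="M17 444l11-9 7-7 4-8 1-9-4-16-19-34"/><path d="M408 393l13-1 2-3 0-5-6-4-11-5-10-1-6 3 0 4 3 5 6 4z"/><path d="M284 381l7 1 8-2 26-14 13-10 3-5 1-6-8-31-26-68-5-9-7-7-8-4-7-1-8 1-6 5-8 14-2 13-3 56 3 21 7 22 9 16z"/><path d="M591 358l-10-14-9-7-11-1-15 3-21 11-24 19-16 18-3 6-1 6 3 11 10 12 34 27 14 8 10 3 12-1 12-4 15-10"/><path d="M17 169l3-7 1-7-4-24"/><path d="M591 125l-11-29-7-10-9-9-12-8-19-8-18-7-15-3-14-1-15 1-31 10-42 22-8 7-4 8 3 6 7 4 38-2 9 1 9 4 13 10 45 41 12 9 14 6 18 4 16 0 12-3 9-7"/><path d="M219 17l4 16 8 12 12 9 14 2 12-3 9-9 4-14-3-13"/></g>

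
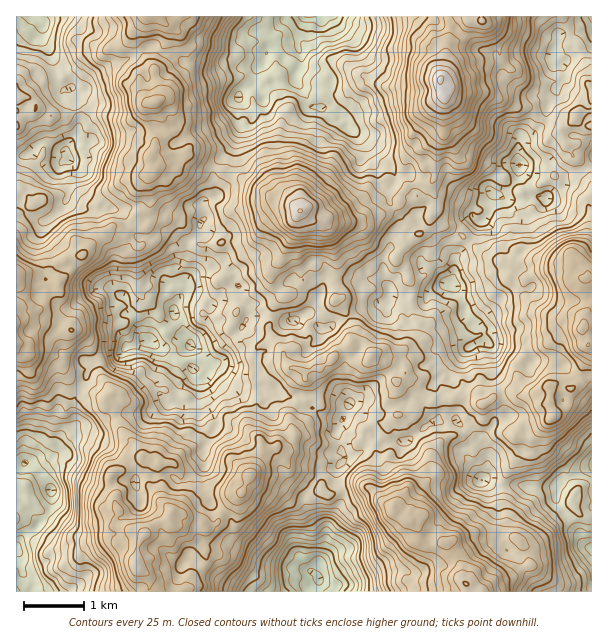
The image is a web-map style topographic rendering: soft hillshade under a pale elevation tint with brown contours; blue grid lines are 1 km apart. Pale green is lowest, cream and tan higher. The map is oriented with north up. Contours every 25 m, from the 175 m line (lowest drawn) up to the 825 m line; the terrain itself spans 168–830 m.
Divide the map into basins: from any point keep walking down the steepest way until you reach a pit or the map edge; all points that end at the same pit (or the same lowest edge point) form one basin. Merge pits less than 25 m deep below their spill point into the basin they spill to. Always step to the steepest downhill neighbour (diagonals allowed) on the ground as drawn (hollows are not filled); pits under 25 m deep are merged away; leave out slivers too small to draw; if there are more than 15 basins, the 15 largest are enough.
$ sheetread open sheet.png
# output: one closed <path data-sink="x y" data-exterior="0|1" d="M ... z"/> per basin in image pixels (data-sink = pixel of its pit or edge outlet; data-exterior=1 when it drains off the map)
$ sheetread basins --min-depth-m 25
<path data-sink="320 581" data-exterior="0" d="M206 444l-9 0-17 10-7 9-20 1-12-6-10 2-11 10-6 2-4 4 0 10 5 8 0 10 5 6-5 9 1 5 9 5 19 5-6 12-2 20 14 13-1 13 333 0 9-9 16-5 22-12-5-18-6-8-8-5-10-3-30 2-26 8-10-13-9-3-8-6-9 0-12-6-4-7-6-3-17-17-15-1-27 8-5-3-2-6-6-7-9-6-14-3-15-23-16 7-7 18-4 4-24-21z"/><path data-sink="150 341" data-exterior="0" d="M185 152l-23 5-14 20 3 20-3 10 0 18-2 1-7-7-1-7-5 13-5 5-17-2-9 8-4 2-17 18-12 2-10 6-5 5 0 6 6 6-2 9-11 4-3 8-5 6-21 4-2 2 0 7 38 3 13 6-5 2-2 4 2 17-6 3 5 1 3 14 10 11 33 16 7 7 2 17 5 9 18 18 4 11 10 4 20-1 7-9 17-10 9 0 19 10 24 21 14-24 27-7 5-9-5-10 0-9 4-6 14-14-2-22-4-4-11-2-5-5-4-13-14-20 4-22 12-12-12-14-2-9 12-15 12-24 1-13 5-11-15-10-13-2-6-6-24-14-26-9-13-9z"/><path data-sink="309 17" data-exterior="1" d="M480 16l-321 0 8 9 13 8 6 21 0 11-4 6-8 7-10 18-8 6 0 3 8 17 2 7 11 4 7 7 3 6-1 8 11 3 19 12 26 9 24 14 6 6 19 6 24 16 14 0 9 3 45-9 14-8 5-12 6-8 26-9 2-18-11 5-3-3 0-11 22-21 1-31-5-20 11-51 8-8 9-1 5 2 9 0z"/><path data-sink="33 17" data-exterior="1" d="M144 16l-127 0-1 95 7 4 16-6 15 7 11 0 18-7 15 0 30 11 10-6 9-11 9-1 4-6 0-6-6-21-15-18-5-10 0-11 6-6z"/><path data-sink="450 284" data-exterior="0" d="M432 216l-8 14-11 6-11 12-6 10 10 9 6 18 0 14-3 12 7 12 0 13-6 8-14 10-22 0-2 2 20 12 4 14 9-6 18 20 14 6 15-5 18 0 13 7 17-12 13 0 3 4 20-2-6-3-13-16 0-9 3-6 10-10 19-7 11-9 12-4 9 0 2-7-7-5-21 0-19-10-12-14 1-16-12-4-2-5-8-7-21-9-18-17-23-12z"/><path data-sink="51 489" data-exterior="0" d="M17 348l-1 153 2 3 9-2 9 4 15 14 12 6 8 8 10 4 9 2 20-4 9 8 18 2 7-12-19-5-6-3-4-5 5-11-5-6 0-10-5-8 0-10 4-4 6-2 11-10 10-2 1-3-3-6-18-18-5-9-2-17-7-7-33-16-10-11-4-15-16-6-18 2z"/><path data-sink="591 548" data-exterior="1" d="M410 380l-1 3 6 9 0 13-3 8-16 2-6 7-4 9-10 13 0 9 3 6 15 20 3 13-1 13 8-1 34-31-6-8 0-9 7-13 11-7 14-3 8-11 9-6 1-5 0-6-12-8-18 0-11 5-10-2-8-4z"/><path data-sink="591 17" data-exterior="1" d="M591 16l-109 0 0 4-12 0-10 18-14 7-6 36 6 5 13 6 24 0 23 8 10 6 12 2 14 12 24 6 7-5 6-9 13-2z"/><path data-sink="350 404" data-exterior="0" d="M347 348l-11 6-13 13-19 5 2 6 7 8 5 9 1 10-7 11-17 15-5 13-3 2-9 0-1 4 14 19 14 3 9 6 6 7 2 6 5 3 9-1 12-6 15-1 11 4 12 14 7 2 4-5-3-22-15-20-3-6 0-9 10-13 4-9 7-8-6-9 0-9 6-7-1-15-7-10-11-3-6-5-7 6-12-2-5-7z"/><path data-sink="69 159" data-exterior="0" d="M150 103l-3 0-9 11-10 6-30-11-15 0-18 7-11 0-15-7-16 6-6-3-1 80 8 1 9 11 23-8 12 0 18 9 12 0 25-24 15-1 14-6 2-7-3-12 5-14-5-7-3-20z"/><path data-sink="519 165" data-exterior="0" d="M443 84l-1 6 3 8-1 36 18 24 23 5 34 29 9-2 20-12 10-3 7-7 7-12-4-12 8 0 2-3 6-16-8-9-3 5-10 5-21-6-14-12-7 0-38-16-24 0z"/><path data-sink="482 480" data-exterior="0" d="M492 400l-10 5-1 11-8 5-9 12-14 3-11 7-7 13 0 9 6 8-34 31-8 1-4 4 4 5 8 4 13 2 8 6 9 3 10 13 26-8 36-1 0-15-4-12 2-26 14-25 0-6-1-11-5-9-8-10-5-12z"/><path data-sink="494 194" data-exterior="0" d="M444 134l-6 13-4 30-2 5 4 16 0 11-4 6 1 3 31 18 22 20 21 9 6 9 9 4 6 0 15-7 29-3 2-4-2-6-12-5-10-10-18-31-8-6-2-14-37-29-23-5z"/><path data-sink="389 290" data-exterior="0" d="M398 204l-2 2-13 8-8 0-22 8-15 1-9-3-7 1 6 9 12 43 19 9 5 5-2 7-3 2-25 4 8 5 10 19 2 9-4 9 15 4 7 9 24-1 14-10 6-8 0-13-7-12 3-12 0-14-6-18-10-9 6-10 14-15-16-20z"/><path data-sink="17 548" data-exterior="1" d="M27 502l-11 1 1 89 131-1 2-12-14-13 1-20-18-2-9-8-20 4-9-2-10-4-8-8-7-3-20-17z"/>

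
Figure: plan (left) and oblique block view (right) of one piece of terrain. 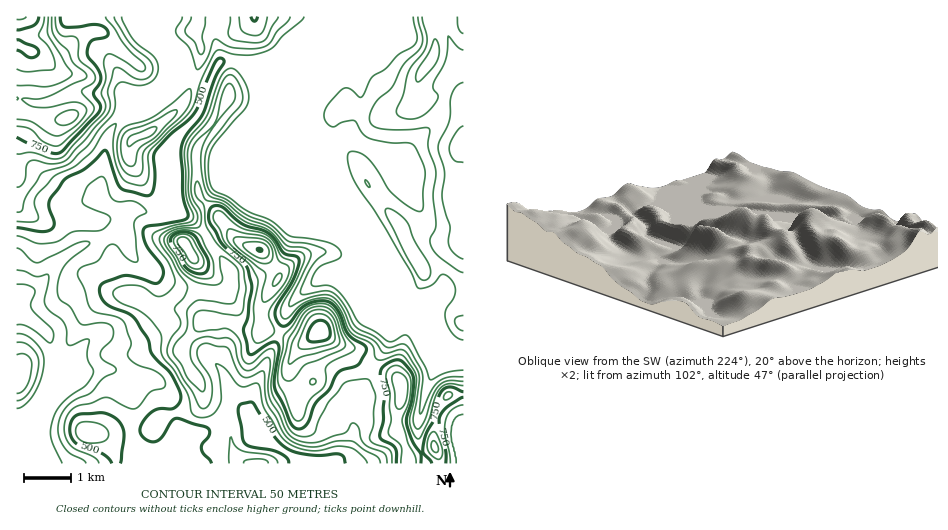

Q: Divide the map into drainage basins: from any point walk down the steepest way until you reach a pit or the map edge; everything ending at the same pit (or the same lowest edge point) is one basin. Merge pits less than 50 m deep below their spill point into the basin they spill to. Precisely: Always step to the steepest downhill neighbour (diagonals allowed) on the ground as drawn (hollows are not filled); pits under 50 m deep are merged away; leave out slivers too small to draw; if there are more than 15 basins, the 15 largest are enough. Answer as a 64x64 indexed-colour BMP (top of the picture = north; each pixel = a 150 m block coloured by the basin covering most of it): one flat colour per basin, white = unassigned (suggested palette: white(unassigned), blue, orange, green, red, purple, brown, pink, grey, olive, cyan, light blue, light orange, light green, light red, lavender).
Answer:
<image width="64" height="64" href="data:image/bmp;base64,Qk12CAAAAAAAAHYAAAAoAAAAQAAAAEAAAAABAAQAAAAAAAAIAAATCwAAEwsAABAAAAAAAAAA////ALR3HwAOf/8ALKAsACgn1gC9Z5QAS1aMAMJ34wB/f38AIr28AM++FwDox64AeLv/AIrfmACWmP8A1bDFABEREREREREREREREREREREiIiIiIiIiIiIiIiIRETMzEREREREREREREREREREREiIiIiIiIiIiIiIiIhERMzMRERERERERERERERERERESIiIiIiIiIiIiIiIiEREzMxERERERERERERERERERERIiIiIiIiIiIiIiIiERETMzEREREREREREREREREREREiIiIiIiIiIiIiIiIRERMzMREREREREREREREREREREiIiIiIiIiIiIiIiIREREzMxERERERERERERERERERESIiIiIiIiIiIiIiIhERETMzERERERERERERERERERERIiIiIiIiIiIiIiIiIRERMzMRERERERERERERERERESIiIiIiIiIiIiIiIiIhERETMxERERERERERERERERESIiIiIiIiIiIiIiIiIiEREREzERERERERERERERERERIiIiIiIiIiIiIiIiIiIRERERERERERERERERERERERIiIiIiIiIhEiIiIiIiIhEREREREREREREREREREREREiIiIiIiIhEiIiIiIiIhEREREREREREREREREREREREiIiIiIiIiEiIiIiIiIREREREREREREREREREREREREiIiIiIiIiIiIiIiIhERERERERERERERERERERERERESIiIiIiIiIiIiIiIhERERERERERERERERERERERERERIiIiIiIiIiIiIiIhEREREREREREREREREREREREREREiIiIiIiIiIhIiIhERERERERERERERERERERERERERERIiIiIiIiIRERIRERERERERERERERERERERERERERERESIiIiERERERERERERERERERERERERERERERERERERERERERERERERERERERERERERERERERERERERERERERERERERERERERERERERERERERERERERERERERERERERERERERERERERERERERERERERERERERERERERERERERERERERERERERERERERERERERERERERERERERERERERERERERERERERERERERERERERERERERERERERERERERERERERERERERERERERERERERERERERERERERERERERERERERERERERERERERERERERERERERERERERERERERERERERERERERERERERERERERERERERERERERERERERERERERERERERERERERERERERERERERERERERERERERERERERERERERERERERERERERERERERERERERERERERERERERERERERERERERERERERERERERERERERERERERERERERERERERERERERERERERERERERERERERERERERERERERERERERERERERERERERERERERERERERERERERERERERERERERERERERERERERERERERERERERERERERERERERERERERERERERERERERERERERERERERERERERERERERERERERERERERERERERERERERERERERERERERERERERERERERERERERERERERERERERERERERERERERERERERERERERERERERERERERERERERERERERERERERERERERERERERERERERERERERERERERERERERERERERERERERERERERERERERERERERERERERERERERERERERERERERERERERERERERERERERERERERERERERERERERERERERERERERERERERERERERERERERERERERERERERERERERERERERERERERERERERERERERERERERERERERERERERERERERERERERERERERERERERERERERERERERERERERERERERERERERERERERERERERERERERERERERERERERERERERERERERERERERERERERERERERERERERERERERERERERERERERERERERERERERERERERERERERERERERERERERERERERERERERERERERERERERERERERERERERERERERERERERERERERERERERERERERERERERERERERERERERERERERERERERERERERERERERERERERERERERERERERERERERERERERERERERERERERERERERERERERERERERERERERERERERERERERERERERERERERERERERERERERERERERERERERERERERERERERERERERERERERERERERERERERERERERERERERERERERERERERERERERERERERERERERERERERERERERERERERERERERERERERERERERERERERERERERERERERERERERERERERERERERERERERERERERERERERERERERERERERERERERERERERERERERERERERERERERERERERERERERERERERERERERERERERERERERERERERERERERERERERERERERERERERERERERERERERERERERERERERERERERERERERERERERERERERERERERERERERERERERERERERERERERERERERERERERERERERERERERERERERERERERERERERERERERERERERERERERERERERERERERERERERERERERERERERERERERERERERERERERERERERERERERERERERERERERERERERER"/>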